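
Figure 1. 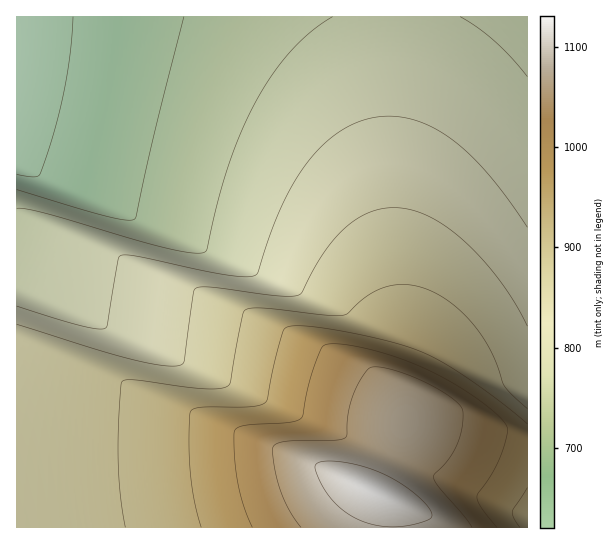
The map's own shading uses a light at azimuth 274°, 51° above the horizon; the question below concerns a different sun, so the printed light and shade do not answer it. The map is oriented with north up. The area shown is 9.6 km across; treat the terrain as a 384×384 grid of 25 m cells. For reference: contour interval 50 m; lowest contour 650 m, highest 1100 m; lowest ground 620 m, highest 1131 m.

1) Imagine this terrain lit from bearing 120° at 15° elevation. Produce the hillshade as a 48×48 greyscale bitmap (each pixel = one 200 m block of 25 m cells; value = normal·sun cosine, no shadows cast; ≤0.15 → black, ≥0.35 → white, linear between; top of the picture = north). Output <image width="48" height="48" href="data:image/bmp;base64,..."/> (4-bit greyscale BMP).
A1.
<image width="48" height="48" href="data:image/bmp;base64,Qk32BAAAAAAAAHYAAAAoAAAAMAAAADAAAAABAAQAAAAAAIAEAAATCwAAEwsAABAAAAAAAAAAAAAAABEREQAiIiIAMzMzAERERABVVVUAZmZmAHd3dwCIiIgAmZmZAKqqqgC7u7sAzMzMAN3d3QDu7u4A////AIiId3d3d2ZmZmVVVmZnd4iZqru7q7zN3oiId3d3d2ZmZVVVVVZmd4iZqqu7zMzN3YiId3d3dmZmVVVVVVVmZ3iJmaq7vM3d3YiHd3d3dmZmVVVVVVVWZnd4iZqrzM3d3YiHd3d3ZmZlVVVURFVVVmZ3iJqrvN3d3Yh3d3d3ZmZlVVRERERFVVZneJqrzN3d3Yh3d3d3ZmZVVVRERERERFVneJqrzM3d3Yh3d3d3ZmZVVUREQzMzRFVneJqrvMzd3Xd3d3d3ZmZVVURDMzMzRFVneJmqu8zNzHd3d3d3ZmZVVEQzMyMzRFVmeImqu8zMy3d3d3d3ZmZVREMzIzMzRFVmd4maq7u7u3d3d3d3ZmVURDMzMzM0REVWd4iZmqqqu3d3d3d2ZlVUQzMzMzMzREVWZ3iImZqrvHd3d3d2ZlVEREMzMzMzREVWZneIiZqrvHd3d3ZmZVVEREREMzMzREVVVmZ3iZqru3d3d2ZmVVVVREREQzMzRERFVWZ4iaq7u3d3ZmZlVVVVVUREQzMzMzRERWd4maqru3d2ZmZmZmZVVURERDMzMzNEVWeImaqru3ZmZmZmZmZlVVREQzMzMzRFVneImZqqu2ZmZmZmZmZlVVREMzMzM0RFZneImZqqqmZmZnd2ZmZlVVRDMzMzNERWZneIiZqqqmZnd3d2ZmZlVURDMzMzRFVWZneIiZmqqmd3d3d2ZmZVVEQzMzNERVVWZneIiZmqqnd3d3d2ZmVVREREREREVVVWZ3eIiZmqqnd3d3d2ZlVURERERERFVVVmZ3eIiZmaqnd3d3ZmZVVERERVVUVVVVVmZ3eIiZmaqnd3dmZmVVVVVVVVVVVVVVZmZ3eIiZmZqnd2ZmZVVVVVVVVVVVVVVVZmd3iIiZmZqmZmZlVVVVZmZVVVVVVVVWZmd3iIiZmZmmZlVVVmZmZmZVVVVVVVVWZmd3iIiZmZmWVVVmZmZmZmZVVVVVVVVmZmd3iIiZmZmVVWZmZmZmZmZlVVVVVVVmZnd3iIiZmZmVVmZmZmZmZmZlVVVVVVZmZnd3iIiZmZmVZmZmZmZmZmZmVVVVVVZmZnd3iIiZmZmWZmZmZmZmZmZmZVVVVWZmZnd3iIiZmZmWZmZmZmZmZmZmZlVVVmZmZ3d3iIiZmZmWZmZmZmZmZmZmZmZmZmZmZ3d3iIiZmZmWZmZmZmZmZmZmZmZmZmZmZ3d3iIiJmZmWZmZmZmZmZmZmZmZmZmZmZ3d4iIiJmZmWZmZmZmZmZmZmZmZmZmZmd3d4iIiJmZmWZmZmZmZmZmZmZmZmZmZmd3d4iIiImZmWZmZmZmZmZmZmZmZmZmZmd3d4iIiImZmWZmZmZmZmZmZmZmZmZmZnd3d4iIiIiZmWZmZmZmZmZmZmZmZmZmZ3d3d4iIiIiZmWZmZmZmZmZmZmZmZmZmZ3d3d4iIiIiJmWZmZmZmZmZmZmZmZmZmd3d3d4iIiIiImWZmZmZmd3d2ZmZmZmZ3d3d3d4iIiIiIiGZmZmZnd3d3d3ZmZnd3d3d3d4iIiIiIiA=="/>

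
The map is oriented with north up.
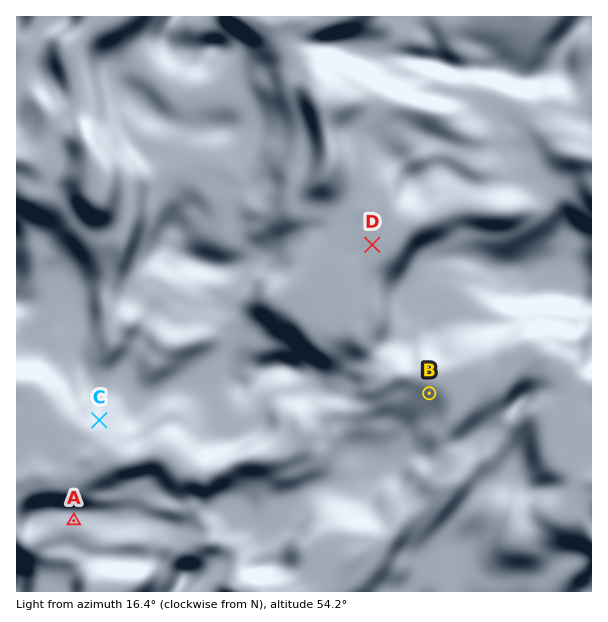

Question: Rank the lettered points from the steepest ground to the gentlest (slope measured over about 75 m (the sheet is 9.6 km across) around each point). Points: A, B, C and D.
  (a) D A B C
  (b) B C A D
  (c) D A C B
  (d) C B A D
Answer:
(d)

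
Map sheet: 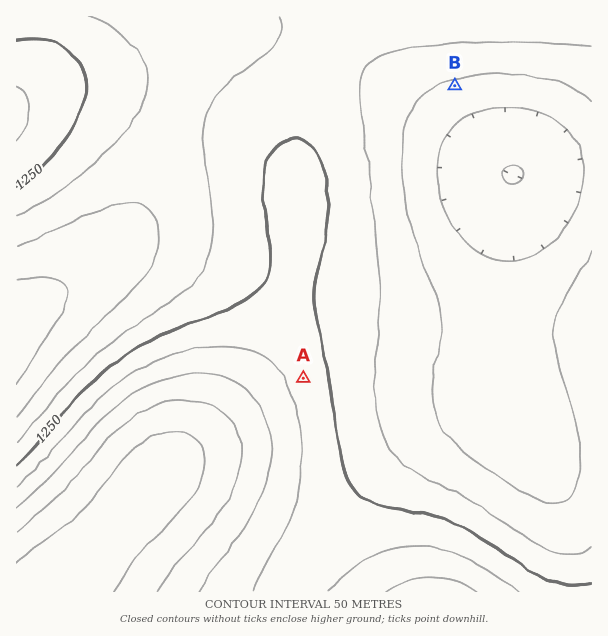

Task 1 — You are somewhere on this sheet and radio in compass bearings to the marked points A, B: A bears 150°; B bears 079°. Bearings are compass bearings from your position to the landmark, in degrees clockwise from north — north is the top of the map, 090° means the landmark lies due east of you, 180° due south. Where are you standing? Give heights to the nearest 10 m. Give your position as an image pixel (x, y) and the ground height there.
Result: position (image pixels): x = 167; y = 142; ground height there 1180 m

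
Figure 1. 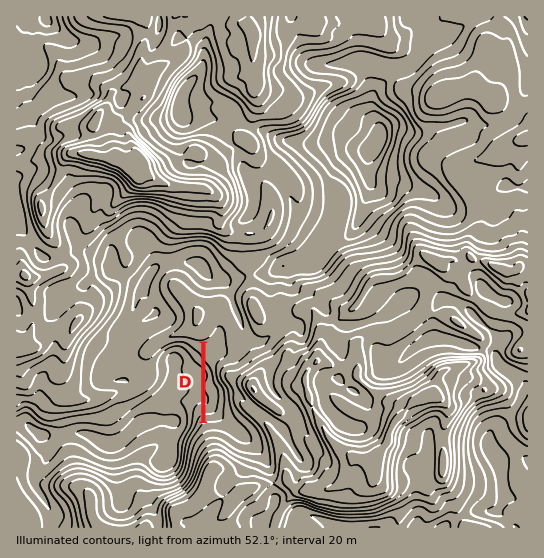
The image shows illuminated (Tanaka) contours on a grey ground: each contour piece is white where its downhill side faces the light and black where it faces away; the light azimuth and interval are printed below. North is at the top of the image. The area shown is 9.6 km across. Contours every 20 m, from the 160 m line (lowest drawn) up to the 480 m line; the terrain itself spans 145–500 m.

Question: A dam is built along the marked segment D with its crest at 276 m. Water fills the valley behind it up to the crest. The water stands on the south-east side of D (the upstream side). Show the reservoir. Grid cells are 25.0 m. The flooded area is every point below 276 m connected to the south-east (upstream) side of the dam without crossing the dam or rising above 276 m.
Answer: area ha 40.8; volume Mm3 6.16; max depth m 39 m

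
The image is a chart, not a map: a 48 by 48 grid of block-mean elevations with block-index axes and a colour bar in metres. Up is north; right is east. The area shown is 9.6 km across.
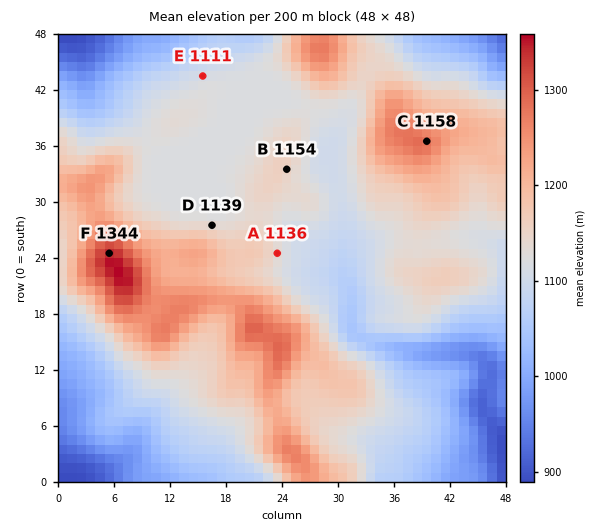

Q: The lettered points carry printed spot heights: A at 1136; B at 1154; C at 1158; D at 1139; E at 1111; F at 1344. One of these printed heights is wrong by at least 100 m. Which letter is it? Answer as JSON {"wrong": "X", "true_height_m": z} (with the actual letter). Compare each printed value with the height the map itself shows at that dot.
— {"wrong": "C", "true_height_m": 1283}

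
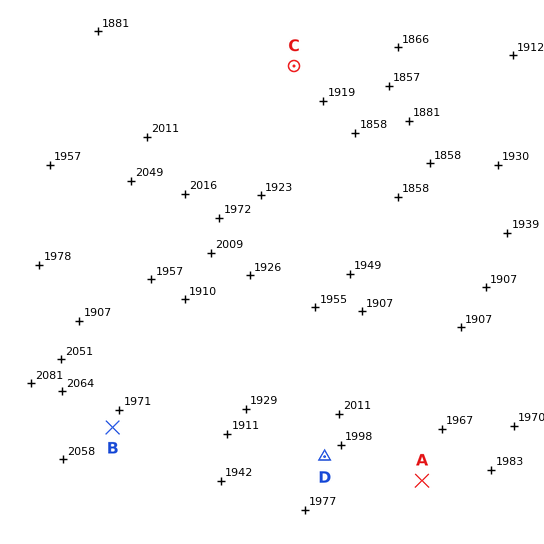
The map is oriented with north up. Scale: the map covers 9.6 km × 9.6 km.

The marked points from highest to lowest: B D A C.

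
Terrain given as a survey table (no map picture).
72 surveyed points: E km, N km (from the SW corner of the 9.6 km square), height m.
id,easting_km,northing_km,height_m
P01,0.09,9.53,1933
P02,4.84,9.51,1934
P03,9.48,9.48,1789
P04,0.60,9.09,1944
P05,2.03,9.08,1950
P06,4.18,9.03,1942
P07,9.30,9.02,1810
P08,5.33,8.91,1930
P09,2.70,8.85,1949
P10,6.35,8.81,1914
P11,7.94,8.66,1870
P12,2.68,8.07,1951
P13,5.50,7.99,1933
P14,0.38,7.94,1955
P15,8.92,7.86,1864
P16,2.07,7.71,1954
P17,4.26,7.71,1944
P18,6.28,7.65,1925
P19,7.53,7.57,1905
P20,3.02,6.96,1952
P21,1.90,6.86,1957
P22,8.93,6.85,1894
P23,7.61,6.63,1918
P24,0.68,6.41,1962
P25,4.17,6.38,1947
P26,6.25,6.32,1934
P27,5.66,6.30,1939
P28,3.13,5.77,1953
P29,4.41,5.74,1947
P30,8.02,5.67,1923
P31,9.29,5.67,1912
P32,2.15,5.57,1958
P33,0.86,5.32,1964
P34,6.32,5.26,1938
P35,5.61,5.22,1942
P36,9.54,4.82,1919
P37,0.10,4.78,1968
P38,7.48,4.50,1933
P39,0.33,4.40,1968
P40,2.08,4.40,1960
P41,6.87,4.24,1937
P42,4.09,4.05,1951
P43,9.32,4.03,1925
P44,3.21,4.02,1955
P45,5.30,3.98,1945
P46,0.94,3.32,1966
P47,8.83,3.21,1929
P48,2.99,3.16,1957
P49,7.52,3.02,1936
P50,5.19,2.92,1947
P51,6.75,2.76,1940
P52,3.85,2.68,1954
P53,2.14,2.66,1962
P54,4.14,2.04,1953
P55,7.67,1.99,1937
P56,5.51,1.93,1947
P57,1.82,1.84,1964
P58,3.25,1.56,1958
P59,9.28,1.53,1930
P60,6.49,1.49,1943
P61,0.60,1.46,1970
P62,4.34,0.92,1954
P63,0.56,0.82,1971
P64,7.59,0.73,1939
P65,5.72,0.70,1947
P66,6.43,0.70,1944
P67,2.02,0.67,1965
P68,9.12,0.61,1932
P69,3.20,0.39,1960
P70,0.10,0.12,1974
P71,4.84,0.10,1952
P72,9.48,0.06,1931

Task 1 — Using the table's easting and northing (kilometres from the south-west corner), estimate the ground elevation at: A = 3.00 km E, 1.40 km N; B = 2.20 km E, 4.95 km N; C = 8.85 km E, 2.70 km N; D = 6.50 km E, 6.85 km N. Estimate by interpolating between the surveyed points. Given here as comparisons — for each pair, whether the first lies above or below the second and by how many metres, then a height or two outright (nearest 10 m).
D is below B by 30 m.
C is below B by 30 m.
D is below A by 30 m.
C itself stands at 1930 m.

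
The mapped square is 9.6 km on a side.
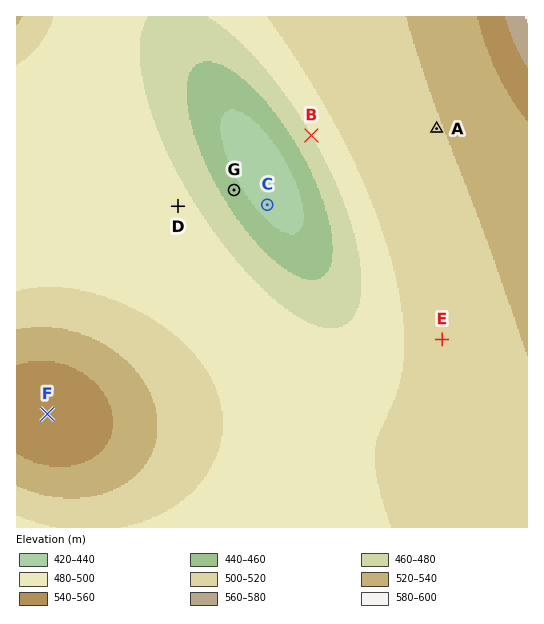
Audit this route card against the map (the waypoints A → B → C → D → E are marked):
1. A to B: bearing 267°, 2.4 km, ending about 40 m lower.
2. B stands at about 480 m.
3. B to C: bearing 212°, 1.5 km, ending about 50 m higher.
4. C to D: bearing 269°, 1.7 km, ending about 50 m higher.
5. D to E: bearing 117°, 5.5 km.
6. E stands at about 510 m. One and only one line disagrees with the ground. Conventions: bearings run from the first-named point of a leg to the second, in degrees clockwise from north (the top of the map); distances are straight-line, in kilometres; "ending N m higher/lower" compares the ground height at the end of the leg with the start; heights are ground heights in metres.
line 3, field sense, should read lower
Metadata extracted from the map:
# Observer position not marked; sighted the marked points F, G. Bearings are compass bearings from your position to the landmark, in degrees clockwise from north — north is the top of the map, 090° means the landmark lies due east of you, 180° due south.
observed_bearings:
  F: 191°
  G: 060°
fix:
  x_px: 73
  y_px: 283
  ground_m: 500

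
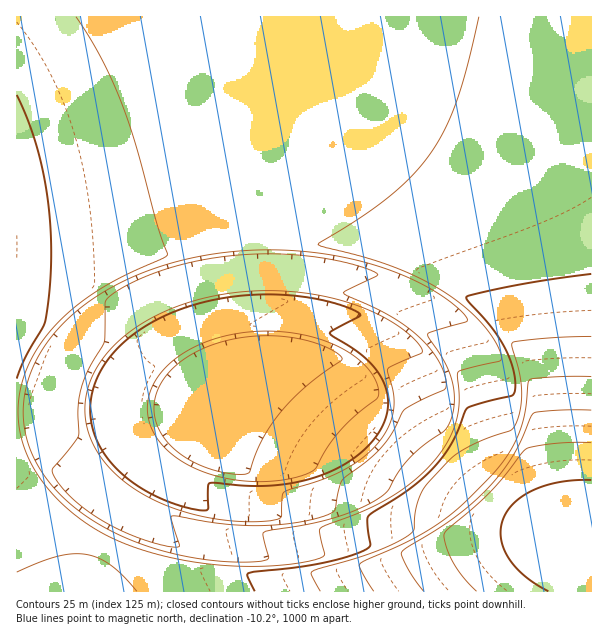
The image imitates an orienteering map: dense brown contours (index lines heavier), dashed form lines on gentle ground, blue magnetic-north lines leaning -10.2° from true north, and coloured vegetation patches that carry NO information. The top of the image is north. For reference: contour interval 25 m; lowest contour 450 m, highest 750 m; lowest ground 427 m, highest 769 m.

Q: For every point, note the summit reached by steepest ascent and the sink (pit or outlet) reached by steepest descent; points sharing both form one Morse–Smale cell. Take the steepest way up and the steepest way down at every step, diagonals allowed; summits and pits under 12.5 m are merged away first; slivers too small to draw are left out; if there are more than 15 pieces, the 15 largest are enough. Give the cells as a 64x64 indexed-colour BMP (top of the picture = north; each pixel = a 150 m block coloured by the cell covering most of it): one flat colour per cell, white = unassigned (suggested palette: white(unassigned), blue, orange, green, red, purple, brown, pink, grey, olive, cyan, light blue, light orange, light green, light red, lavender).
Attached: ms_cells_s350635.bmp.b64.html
<image width="64" height="64" href="data:image/bmp;base64,Qk12CAAAAAAAAHYAAAAoAAAAQAAAAEAAAAABAAQAAAAAAAAIAAATCwAAEwsAABAAAAAAAAAA////ALR3HwAOf/8ALKAsACgn1gC9Z5QAS1aMAMJ34wB/f38AIr28AM++FwDox64AeLv/AIrfmACWmP8A1bDFADMzMzMRERERERERERERERERERERERERERERERERERERMzMzMxEREREREREREREREREREREREREREREREREREREzMzMzERERERERERERERERERERERERERERERERERERETMzMzMxERERERERERERERERERERERERERERERERERERMzMzMzEREREREREREREREREREREREREREREREREREREzMzMzMxERERERERERERERERERERERERERERERERERETMzMzMzERERERERERERERERERERERERERERERERERERMzMzMzMxEREREREREREREREREREREREREREREREREREzMzMzMxERERERERERERERERERERERERERERERERERETMzMzMzERERERERERERERERERERERERERERERERERERMzMzMzMxEREREREREREREREREREREREREREREREREREzMzMzMzERERERERERERERERERERERERERERERERERETMzMzMzMxERERERERERERERERERERERERERERERERERMzMzMzMzMREREREREREREREREREREREREREREREREREzMzMzMzMRERERERERERERERERERERERERERERERERETMzMzMzMhERERERERERERERERERERERERERERERERERMzMzMzMyEREREREREREREREREREREREREREREREREREzMzMiIyIRERERERERERERERERERERERERERERERERETMzIiIiIiERERERERERERERERERERERERERERERERERMzIiIiIiIREREREREREREREREREREREREREREREREREiIiIiIiIiIiERERERERERERERERERERERERERERERESIiIiIiIiIiIRERERERERERERERERERERERERERERERIiIiIiIiIiIhEREREREREREREREREREREREREREREREiIiIiIiIiIiIRERERERERERERERERERERERERERERESIiIiIiIiIiIiERERERERERERERERERERERERERERERIiIiIiIiIiIiIhEREREREREREREREREREREREREREREiIiIiIiIiIiIiIRERERERERERERERERERERERERERESIiIiIiIiIiIiIhERERERERERERERERERERERERERERIiIiIiIiIiIiIiEREREREREREREREREREREREREREREiIiIiIiIiIiIiERERERERERERERERERERERERERERESIiIiIiIiIiIiIRERERERERERERERERERERERERERERIiIiIiIiIiIiIiIREREREREREREREREREREREREREREiIiIiIiIiIiIiIiERERERERERERERERERERERERERESIiIiIiIiIiIiIiIRERERERERERERERERERERERERERIiIiIiIiIiIiIiIhEREREREREREREREREREREREREREiIiIiIiIiIiIiIiERERERERERERERERERERERERERESIiIiIiIiIiIiIiIhERERERERERERERERERERERERERIiIiIiIiIiIiIiIiIREREREREREREREREREREREREREiIiIiIiIiIiIiIiIhERERERERERERERERERERERERESIiIiIiIiIiIiIiIhERERERERERERERERERERERERERIiIiIiIiIiIiIiIiEREREREREREREREREREREREREREiIiIiIiIiIiIiIiIhERERERERERERERERERERERERESIiIiIiIiIiIiIiIiERERERERERERERERERERERERERIiIiIiIiIiIiIiIiIREREREREREREREREREREREREREiIiIiIiIiIiIiIiIhERERERERERERERERERERERERESIiIiIiIiIiIiIiIiERERERERERERERERERERERERERIiIiIiIiIiIiIiIiIREREREREREREREREREREREREREiIiIiIiIiIiIiIiIhERERERERERERERERERERERERESIiIiIiIiIiIiIiIiIRERERERERERERERERERERERERIiIiIiIiIiIiIiIiIhEREREREREREREREREREREREREiIiIiIiIiIiIiIiIiERERERERERERERERERERERERESIiIiIiIiIiIiIiIiIRERERERERERERERERERERERERIiIiIiIiIiIiIiIiIhEREREREREREREREREREREREREiIiIiIiIiIiIiIiIiERERERERERERERERERERERERESIiIiIiIiIiIiIiIiIRERERERERERERERERERERERERIiIiIiIiIiIiIiIiIhEREREREREREREREREREREREREiIiIiIiIiIiIiIiIiERERERERERERERERERERERERESIiIiIiIiIiIiIiIiIRERERERERERERERERERERERERIiIiIiIiIiIiIiIiIREREREREREREREREREREREREREiIiIiIiIiIiIiIiIhERERERERERERERERERERERERESIiIiIiIiIiIiIiIiERERERERERERERERERERERERERIiIiIiIiIiIiIiIiIREREREREREREREREREREREREREiIiIiIiIiIiIiIiIhERERERERERERERERERERERERESIiIiIiIiIiIiIiIhERERERERERERERERERERERERER"/>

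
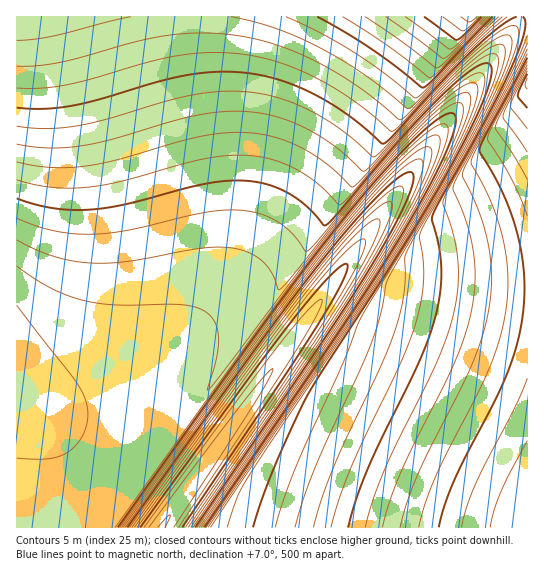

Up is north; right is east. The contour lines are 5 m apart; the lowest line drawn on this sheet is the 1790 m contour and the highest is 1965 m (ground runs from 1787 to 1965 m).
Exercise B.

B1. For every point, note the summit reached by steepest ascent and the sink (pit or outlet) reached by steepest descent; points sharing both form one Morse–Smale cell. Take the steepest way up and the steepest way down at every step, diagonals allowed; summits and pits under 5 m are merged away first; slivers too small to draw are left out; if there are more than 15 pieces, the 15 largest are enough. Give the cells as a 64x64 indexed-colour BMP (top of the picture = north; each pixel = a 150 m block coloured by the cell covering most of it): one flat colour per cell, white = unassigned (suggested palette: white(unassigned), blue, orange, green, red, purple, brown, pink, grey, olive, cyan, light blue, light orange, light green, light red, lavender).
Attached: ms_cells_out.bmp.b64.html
<image width="64" height="64" href="data:image/bmp;base64,Qk12CAAAAAAAAHYAAAAoAAAAQAAAAEAAAAABAAQAAAAAAAAIAAATCwAAEwsAABAAAAAAAAAA////ALR3HwAOf/8ALKAsACgn1gC9Z5QAS1aMAMJ34wB/f38AIr28AM++FwDox64AeLv/AIrfmACWmP8A1bDFABERERERETMzMyIiIiIiIiIiIiIiIiIiIiIiIiIiIiIiEREREREREzMzMiIiIiIiIiIiIiIiIiIiIiIiIiIiIiIRERERERETMzMzIiIiIiIiIiIiIiIiIiIiIiIiIiIiIhEREREREREzMzMyIiIiIiIiIiIiIiIiIiIiIiIiIiIiERERERERERMzMzIiIiIiIiIiIiIiIiIiIiIiIiIiIiIREREREREREzMzMyIiIiIiIiIiIiIiIiIiIiIiIiIiIhERERERERERMzMzMiIiIiIiIiIiIiIiIiIiIiIiIiIiERERERERERETMzMyIiIiIiIiIiIiIiIiIiIiIiIiIiIREREREREREREzMzMiIiIiIiIiIiIiIiIiIiIiIiIiIhERERERERERETMzMzIiIiIiIiIiIiIiIiIiIiIiIiIiEREREREREREREzMzMiIiIiIiIiIiIiIiIiIiIiIiIiIRERERERERERERMzMzIiIiIiIiIiIiIiIiIiIiIiIiIhEREREREREREREzMzMyIiIiIiIiIiIiIiIiIiIiIiIiERERERERERERERMzMzMiIiIiIiIiIiIiIiIiIiIiIiIRERERERERERERETMzMyIiIiIiIiIiIiIiIiIiIiIiIhEREREREREREREREzMzMiIiIiIiIiIiIiIiIiIiIiIiERERERERERERERETMzMzIiIiIiIiIiIiIiIiIiIiIiIREREREREREREREREzMzMiIiIiIiIiIiIiIiIiIiIiIhERERERERERERERERMzMzIiIiIiIiIiIiIiIiIiIiIiEREREREREREREREREzMzMyIiIiIiIiIiIiIiIiIiIiIRERERERERERERERERMzMzIiIiIiIiIiIiIiIiIiIiIhERERERERERERERERETMzMyIiIiIiIiIiIiIiIiIiIiEREREREREREREREREREzMzMiIiIiIiIiIiIiIiIiIiIRERERERERERERERERETMzMzIiIiIiIiIiIiIiIiIiIhEREREREREREREREREREzMzMiIiIiIiIiIiIiIiIiIiERERERERERERERERERERMzMzIiIiIiIiIiIiIiIiIiIREREREREREREREREREREzMzMyIiIiIiIiIiIiIiIiIhERERERERERERERERERERMzMzIiIiIiIiIiIiIiIiIiERERERERERERERERERERETMzMyIiIiIiIiIiIiIiIiIRERERERERERERERERERERMzMzMiIiIiIiIiIiIiIiIhERERERERERERERERERERETMzMzIiIiIiIiJEREREREEREREREREREREREREREREREzMzMiIiJEREREREREREQRERERERERERERERERERERERMzMzIiRERERERERERERBEREREREREREREREREREREREzMzM0REREREREREREREERERERERERERERERERERERERMzMzREREREREREREREQRERERERERERERERERERERERETMzM0RERERERERERERBERERERERERERERERERERERERMzMzNEREREREREREREERERERERERERERERERERERERETMzMzREREREREREREQREREREREREREREREREREREREREzMzNERERERERERERBERERERERERERERERERERERERETMzMzREREREREREREEREREREREREREREREREREREREREzMzM0REREREREREQRERERERERERERERERERERERERERMzMzRERERERERERBERERERERERERERERERERERERERETMzM0REREREREREERERERERERERERERERERERERERERMzMzNEREREREREQRERERERERERERERERERERERERERETMzMzRERERERERBEREREREREREREREREREREREREREREzMzNEREREREREERERERERERERERERERERERERERERETMzMzREREREREQREREREREREREREREREREREREREREREzMzM0RERERERBERERERERERERERERERERERERERERERMzMzREREREREERERERERERERERERERERERERERERERETMzM0REREREQRERERERERERERERERERERERERERERERMzMzNERERERBERERERERERERERERERERERERERERERETMzMzREREREEREREREREREREREREREREREREREREREREzMzNEREREQRERERERERERERERERERERERERERERERETMzMzRERERBEREREREREREREREREREREREREREREREREzMzM0REREERERERERERERERERERERERERERERERERERMzMzREREQREREREREREREREREREREREREREREREREREzMzM0RERBERERERERERERERERERERERERERERERERERMzMzNEREERERERERERERERERERERERERERERERERERETMzMzREQREREREREREREREREREREREREREREREREREREzMzNERBERERERERERERERERERERERERERERERERERETMzMzREEREREREREREREREREREREREREREREREREREREzMzM0QRERERERERERERERERERERERERERERERERERERMzMzRBEREREREREREREREREREREREREREREREREREREzMzM0"/>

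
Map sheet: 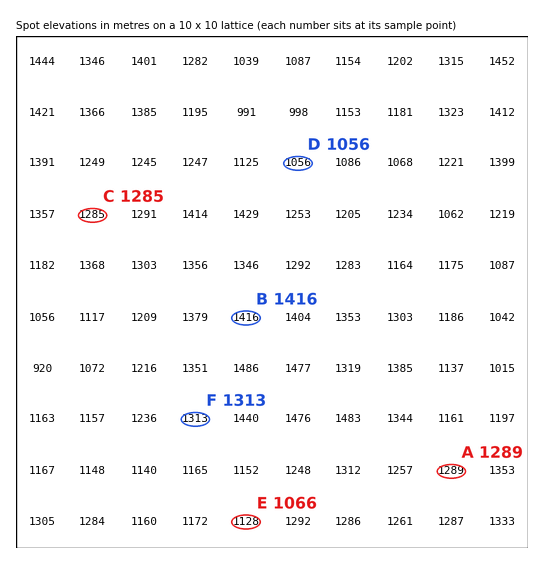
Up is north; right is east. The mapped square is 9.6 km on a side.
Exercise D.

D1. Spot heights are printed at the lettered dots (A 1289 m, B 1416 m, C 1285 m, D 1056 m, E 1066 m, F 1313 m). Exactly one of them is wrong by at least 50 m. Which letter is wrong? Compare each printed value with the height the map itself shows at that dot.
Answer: E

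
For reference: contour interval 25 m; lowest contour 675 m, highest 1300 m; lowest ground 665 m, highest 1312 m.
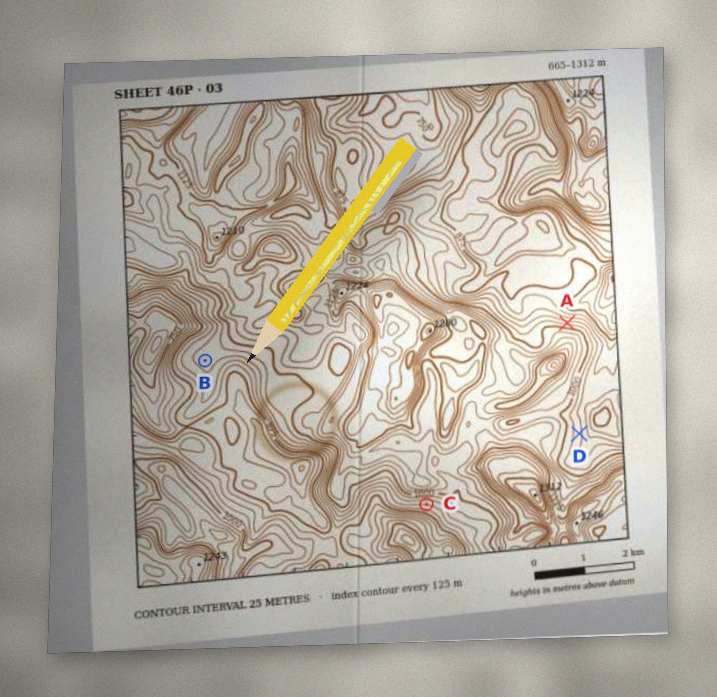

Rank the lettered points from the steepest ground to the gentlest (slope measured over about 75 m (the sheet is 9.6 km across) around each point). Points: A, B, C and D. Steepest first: A C D B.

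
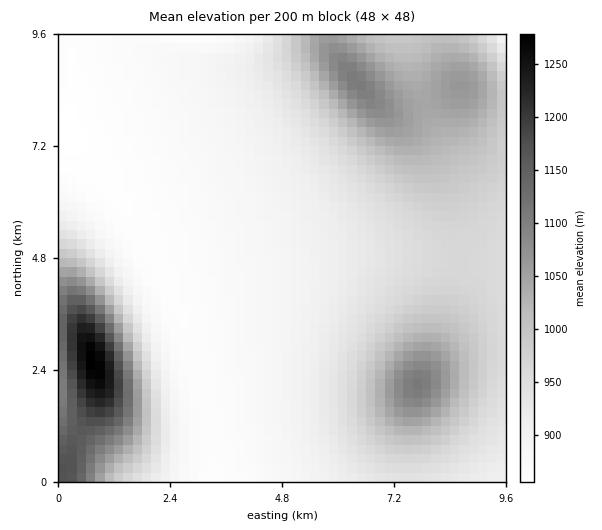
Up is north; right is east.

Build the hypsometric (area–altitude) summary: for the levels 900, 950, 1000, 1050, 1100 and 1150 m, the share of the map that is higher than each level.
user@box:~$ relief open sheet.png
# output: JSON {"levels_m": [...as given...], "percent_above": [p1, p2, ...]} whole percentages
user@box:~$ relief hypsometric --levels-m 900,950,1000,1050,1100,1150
{"levels_m": [900, 950, 1000, 1050, 1100, 1150], "percent_above": [60, 41, 23, 12, 6, 4]}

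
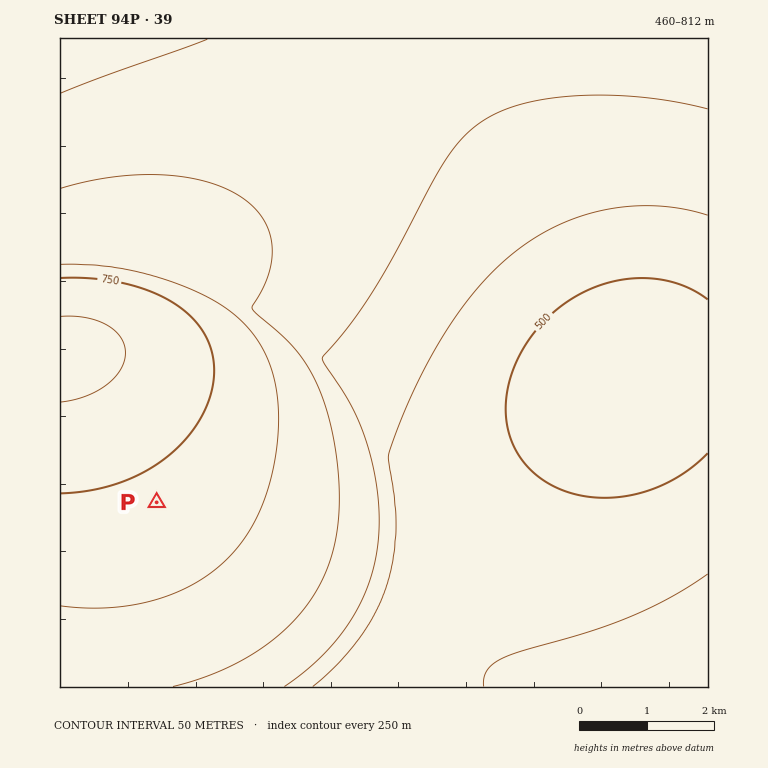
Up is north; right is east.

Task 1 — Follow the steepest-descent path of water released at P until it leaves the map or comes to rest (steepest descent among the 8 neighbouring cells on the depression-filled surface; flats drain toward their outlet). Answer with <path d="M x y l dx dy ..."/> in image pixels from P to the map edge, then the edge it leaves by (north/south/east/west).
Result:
<path d="M157 502l172 173 0 6-5 6"/>
exit: south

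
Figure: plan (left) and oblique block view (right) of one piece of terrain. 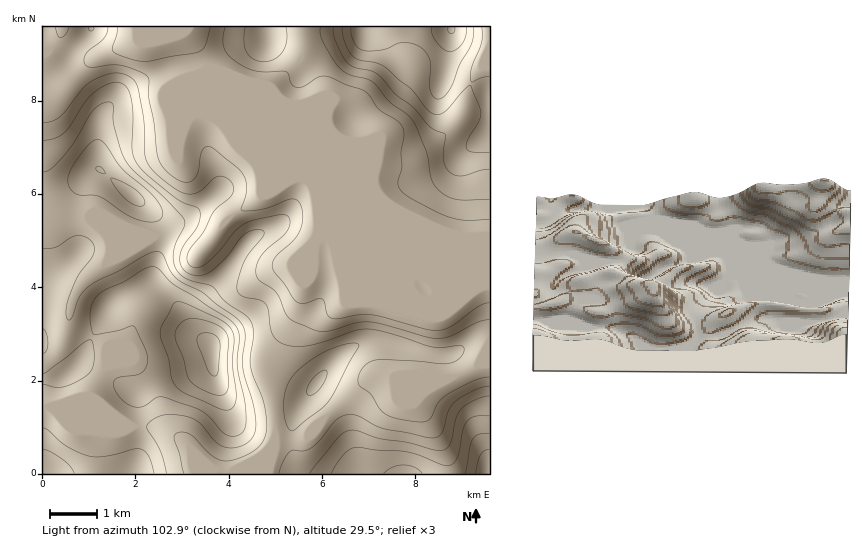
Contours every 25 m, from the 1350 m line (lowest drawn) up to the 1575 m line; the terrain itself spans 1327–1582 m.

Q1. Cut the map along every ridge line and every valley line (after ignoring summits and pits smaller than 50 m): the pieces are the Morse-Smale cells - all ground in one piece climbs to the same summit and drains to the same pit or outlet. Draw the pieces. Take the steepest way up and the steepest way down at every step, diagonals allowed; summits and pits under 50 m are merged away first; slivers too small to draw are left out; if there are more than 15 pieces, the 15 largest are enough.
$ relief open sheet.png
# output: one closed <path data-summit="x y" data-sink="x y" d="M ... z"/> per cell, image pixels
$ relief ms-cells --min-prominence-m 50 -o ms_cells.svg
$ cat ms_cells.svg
<path data-summit="212 346" data-sink="190 27" d="M187 26l-145 1 0 379 11 2 44 18 48 0 19 4 20 10 31 30-2 4 55 0 6-23 1-13-1-30-6-43 4-12 26-41 5-29 10-22 0-19 4-10-1-33-14-41-87-86-7-6-8-17-13-15z"/><path data-summit="451 29" data-sink="190 27" d="M489 26l-301 0-1 8 13 15 8 17 7 6 112 112 117 48 13 4 18 1 15-2z"/><path data-summit="489 473" data-sink="190 27" d="M303 160l12 33 2 39-4 10 0 19-10 22-5 29-28 47-2 16 6 33 1 30-7 35 221 1 1-130-9 17-11 9-18 8-15-1 2-46-1-13-8-16-11-4-6-7-16-37z"/><path data-summit="212 346" data-sink="190 27" d="M328 184l-1 0 70 70 16 37 6 7 11 4 8 16 1 13-3 46 16 1 25-12 13-23 0-106-24 0-19-3z"/><path data-summit="43 473" data-sink="190 27" d="M50 406l-8 1 1 67 169 0 3-4-31-30-20-10-19-4-48 0z"/>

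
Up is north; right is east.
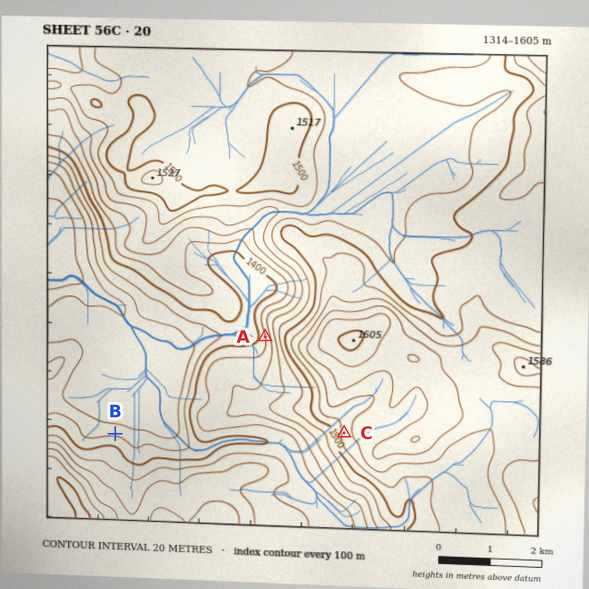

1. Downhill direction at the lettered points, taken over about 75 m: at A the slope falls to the W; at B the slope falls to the N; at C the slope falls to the W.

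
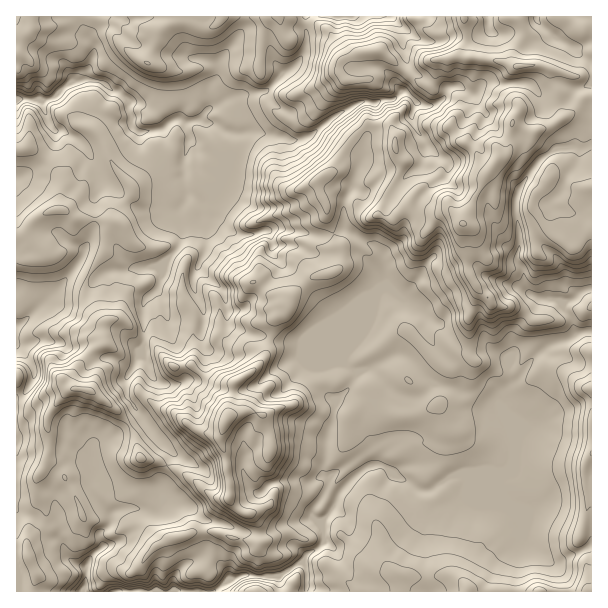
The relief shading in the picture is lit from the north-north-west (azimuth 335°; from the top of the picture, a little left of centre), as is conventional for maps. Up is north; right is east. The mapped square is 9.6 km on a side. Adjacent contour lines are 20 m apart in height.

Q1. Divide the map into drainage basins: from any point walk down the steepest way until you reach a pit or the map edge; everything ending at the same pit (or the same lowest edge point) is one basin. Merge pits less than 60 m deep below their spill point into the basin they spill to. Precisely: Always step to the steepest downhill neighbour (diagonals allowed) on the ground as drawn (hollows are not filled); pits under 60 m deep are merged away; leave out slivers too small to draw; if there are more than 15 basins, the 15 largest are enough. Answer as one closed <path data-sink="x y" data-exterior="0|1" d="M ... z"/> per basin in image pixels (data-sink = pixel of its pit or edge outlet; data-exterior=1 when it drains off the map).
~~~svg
<path data-sink="17 99" data-exterior="1" d="M591 16l-575 1 0 243 16-1 12-5-12-15-2-12 8-10 12-6 12-1 15 10 33 0 6 2-7 9-3 6-2 15-14 21-5 12 0 11 3 6 9 13 9 8-3 6 1 15-16 12-14 15-6 12 4 5 21 4 23 17 16 19 8 28-1 32 13 18-1 22 11 14 32-10 24 0 13 6 23 3 4 3 24-10 8 0 13 6 8 0 13 12 2 12 13 8 3 4-18 4-13 6-17-3-5 7 1 2 302-1z"/><path data-sink="83 591" data-exterior="1" d="M77 388l-8 2-21 27 1 36-3 11-9 13 0 15 9 17 0 12-2 4-18 17 2 15 9 18-4 17 255 0 6-9 17 3 13-6 18-4-3-4-13-8-2-12-9-10-25-8-8 0-24 10-4-3-23-3-13-6-24 0-32 10-11-14 1-22-13-18 1-32-8-28-16-19-23-17z"/><path data-sink="17 326" data-exterior="1" d="M62 210l-12 1-12 6-8 10 2 12 12 15-6 4-18 1-4 2 0 122 8 16 6 4 8-1 13-11 11-5 10 4-4-9 6-10 21-22 9-5-1-15 3-6-9-8-9-13-3-6 0-11 5-12 14-21 2-15 10-15-6-2-33 0z"/>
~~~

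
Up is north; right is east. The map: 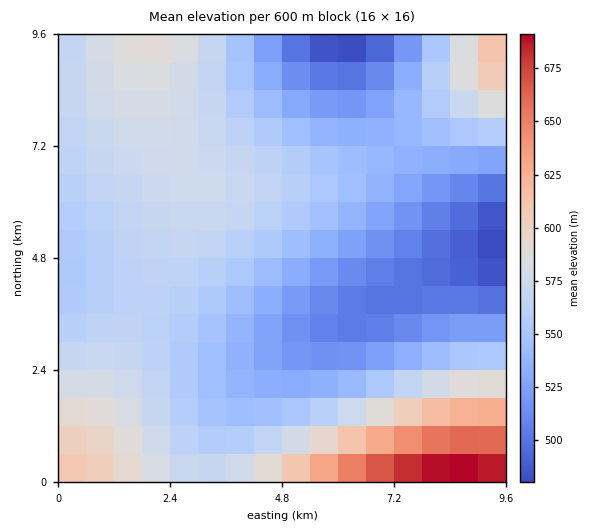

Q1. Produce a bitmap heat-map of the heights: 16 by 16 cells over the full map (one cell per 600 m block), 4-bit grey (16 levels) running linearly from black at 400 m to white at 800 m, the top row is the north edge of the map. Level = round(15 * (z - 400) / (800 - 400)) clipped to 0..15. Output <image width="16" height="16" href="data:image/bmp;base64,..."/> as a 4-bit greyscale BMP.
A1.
<image width="16" height="16" href="data:image/bmp;base64,Qk32AAAAAAAAAHYAAAAoAAAAEAAAABAAAAABAAQAAAAAAIAAAAATCwAAEwsAABAAAAAAAAAAAAAAABEREQAiIiIAMzMzAERERABVVVUAZmZmAHd3dwCIiIgAmZmZAKqqqgC7u7sAzMzMAN3d3QDu7u4A////AIh3ZneJmru7h3dmZneJmqp3dmZVZneIiHd2ZVVVVmd3ZmZlVURFVWZmZmZVREREVWZmZlVUREREZmZmZVVERDNmZmZmVVREM2ZmZmZlVURDZmZ3ZmZVVERmZ3ZmZlVVVWZ3dmZVVVVmZ3d2ZVVFVmdnd3ZlRERWeGd3dmVDNEZ4"/>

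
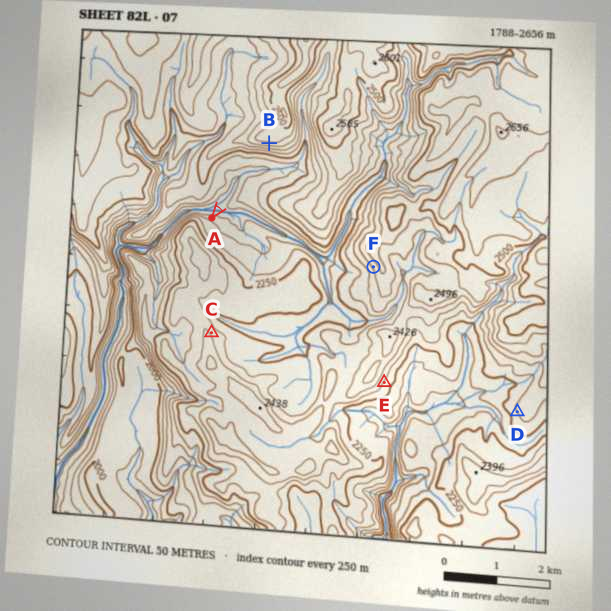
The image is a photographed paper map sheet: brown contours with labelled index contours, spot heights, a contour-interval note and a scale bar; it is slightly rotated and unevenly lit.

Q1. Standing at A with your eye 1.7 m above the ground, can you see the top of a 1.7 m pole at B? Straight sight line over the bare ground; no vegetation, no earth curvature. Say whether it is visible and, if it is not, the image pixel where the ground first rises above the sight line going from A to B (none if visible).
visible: true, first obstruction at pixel None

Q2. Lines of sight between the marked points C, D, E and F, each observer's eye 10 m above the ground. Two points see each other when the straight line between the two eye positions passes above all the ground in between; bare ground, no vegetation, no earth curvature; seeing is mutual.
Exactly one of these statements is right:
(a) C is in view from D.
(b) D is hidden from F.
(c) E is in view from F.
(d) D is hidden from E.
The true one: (b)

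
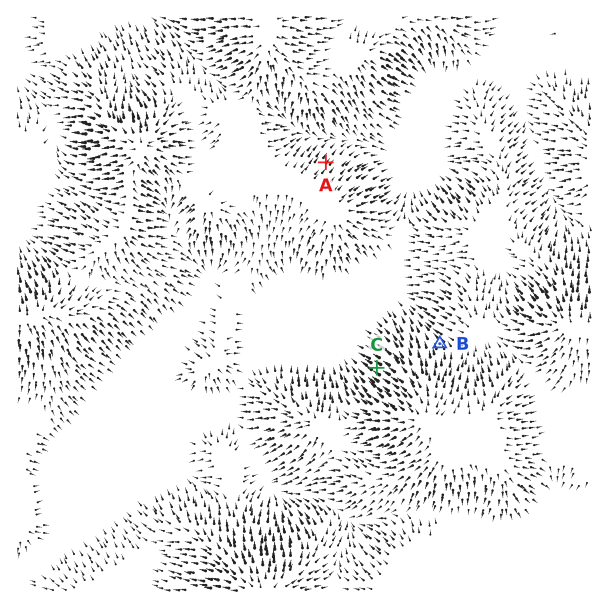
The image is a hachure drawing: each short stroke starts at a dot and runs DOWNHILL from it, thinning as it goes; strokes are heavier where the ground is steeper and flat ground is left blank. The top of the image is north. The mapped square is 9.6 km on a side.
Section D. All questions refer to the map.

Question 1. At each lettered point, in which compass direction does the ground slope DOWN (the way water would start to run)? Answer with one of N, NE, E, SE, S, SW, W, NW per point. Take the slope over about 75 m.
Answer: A NE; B NW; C NW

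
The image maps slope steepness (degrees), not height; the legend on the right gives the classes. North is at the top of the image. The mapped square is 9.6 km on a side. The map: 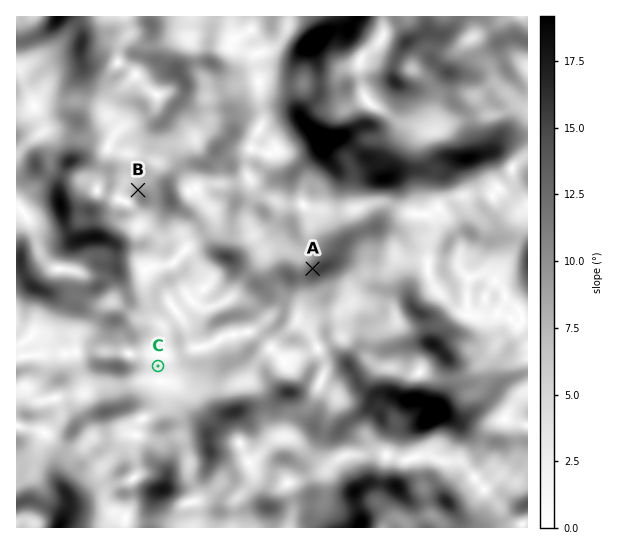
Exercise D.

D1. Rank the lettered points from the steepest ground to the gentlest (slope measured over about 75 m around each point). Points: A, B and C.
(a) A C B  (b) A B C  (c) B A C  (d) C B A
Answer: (b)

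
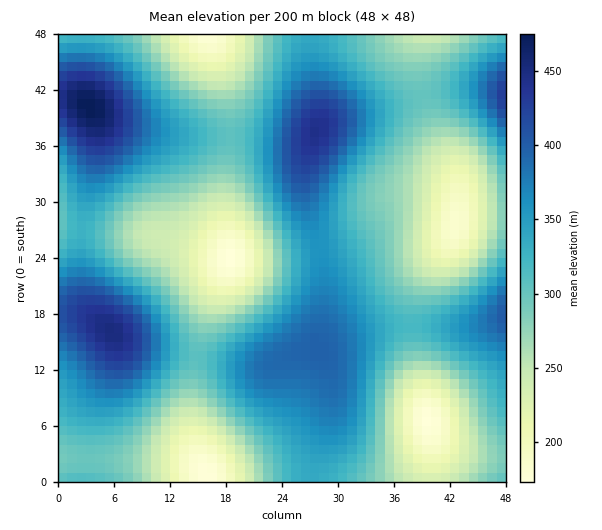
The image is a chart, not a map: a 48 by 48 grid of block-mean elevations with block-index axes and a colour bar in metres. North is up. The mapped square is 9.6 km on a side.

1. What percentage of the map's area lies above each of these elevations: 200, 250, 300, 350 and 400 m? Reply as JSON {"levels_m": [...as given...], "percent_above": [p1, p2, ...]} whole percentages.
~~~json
{"levels_m": [200, 250, 300, 350, 400], "percent_above": [95, 82, 59, 30, 9]}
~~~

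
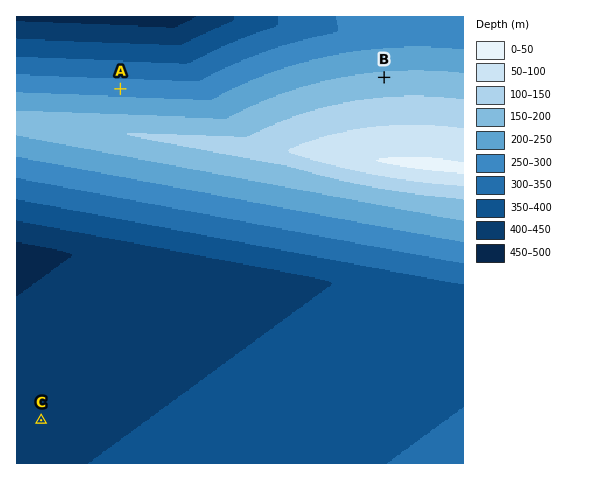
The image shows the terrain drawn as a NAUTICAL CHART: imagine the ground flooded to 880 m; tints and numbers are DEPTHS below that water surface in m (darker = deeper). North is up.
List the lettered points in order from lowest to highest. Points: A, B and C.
C A B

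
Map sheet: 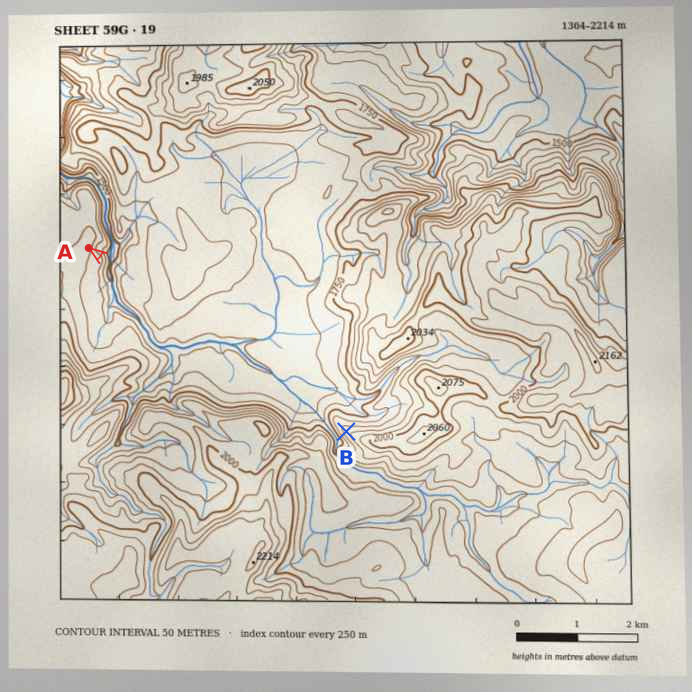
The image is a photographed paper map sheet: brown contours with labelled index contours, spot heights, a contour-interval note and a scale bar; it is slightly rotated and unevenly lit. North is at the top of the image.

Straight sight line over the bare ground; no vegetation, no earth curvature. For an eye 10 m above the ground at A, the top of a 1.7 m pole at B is in view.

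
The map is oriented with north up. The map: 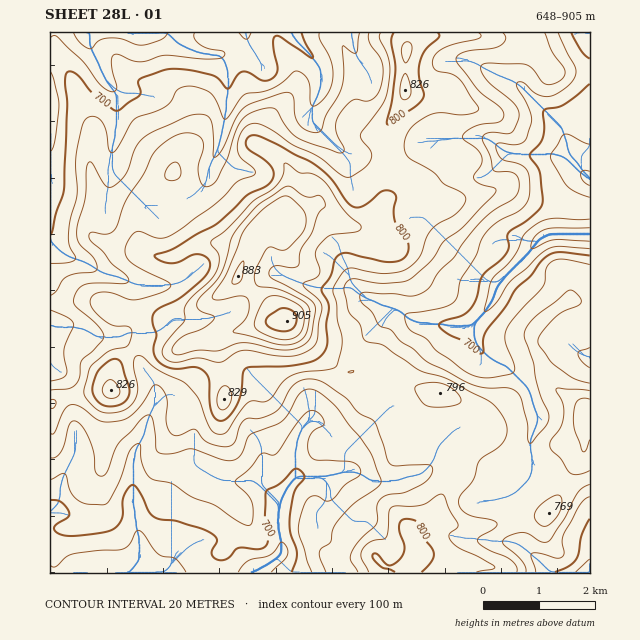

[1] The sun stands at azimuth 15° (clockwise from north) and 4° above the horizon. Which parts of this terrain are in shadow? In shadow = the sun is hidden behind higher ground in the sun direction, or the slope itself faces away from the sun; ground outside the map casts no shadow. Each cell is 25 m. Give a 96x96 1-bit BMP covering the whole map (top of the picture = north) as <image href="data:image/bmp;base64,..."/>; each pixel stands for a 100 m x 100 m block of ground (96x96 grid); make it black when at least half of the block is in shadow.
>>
<image width="96" height="96" href="data:image/bmp;base64,Qk2+BAAAAAAAAD4AAAAoAAAAYAAAAGAAAAABAAEAAAAAAIAEAAATCwAAEwsAAAIAAAAAAAAA////AAAAAAAAAAAAPAADgAAAAHwAAAAAPAADwAAAAfwAAAAAHgABAAAAA8AAAAAAHjgAAAAAB4AAAAAAHDgAAAAAB4AAAAAAADgAAAAADwAAAAAAADAAAAAAfwAAAAAAAAAAAAAAfgAAAAAAAAAAAAAAAAAAAAAAAAAAAAAAAAAIAAAAAAAAAAAAAAAcAAAAAAAAAAAAAAAcAAAAAAAAAAAAAAEYAAAAAAAAAAAAAAMAAAAAAAAAAAAAAAEAAAAAAAAAAAAAAAEAAAAQAAAAAAAAAAEAAAA8GAAAAAAAAAAAAAA+GAAAAAAAAAAAAAA/PAAAAAAAAAADgAA/PgAAAAAAAAAHwAB/PgAAAAAAAAAH4AB/PwAAAAAAAAAH8AA+PwAAAAAAAAAH+GAef4AAAAAAAAAP/GAef8AAAAAAAAAP/HAff8AAAAAAAAAP/ngff//gAAAAAAAf/nwPP//wAAAAAAAP/n4EP//wAA4AAAAP/H/gP//wAA4AAAADwH/gP//wAAAAAAAAAH/wP//wAAAAAAAAAH/wf//gAAAAAAAAAH/4f//AAAAAAAAAAH/8//+AAAAAAAAAAH////8AAAAAAAAAAH////4AAAAAAAAAAH////wAAAAAAAAAAAD///4AAAAAAAAAAAAf//wAAAAAAAAB4AAA//wAAAAAAAAD8AAAP/gAAAAAAAAH8AAADwAAAAAAAAAf8AAAAAAAAA+AAAD/4AAYAAAAAH/AAAD/wAA/gAAAfP8AAAAAAAAPwAAB/wAAAAAAAAAHwAAD/wAAAAAAAAAB4AAH/wAAAAAAAAAAQAAH/gAAAAAAAAAAAAMP/wAAAAAAB/AAABwP/wADAAAAH/gAAHAH/4ADgAADH/AAAMAH/4ADgAAHgQA4AMAH4AAAAAAPgAA8AAAAAAAAAAAPgAAYAAAAAAAAAAAOAAAAAAAAAAAAAAAAAAAAAAAQAAAAB/4AAAAAAAAYAAAAH/8AAAAAAAAAAAAAP/8AAAAAAAAAAAAAD/8AAAAAAAAAAAAAAf8AAAAAAAAAAAABgAAAAAAAAAAAAAAAgAAAAAAAAAAAAAAAAAAAAAAAAAAAAAAAAAAAAAAAAAAAAAAAAAAAAAAAAAAAAAAAAAAAAAAAAgAAAAAAAAAAAAAAHwAAAAAAAAAAAAAAPwAAAAAAAAAAAAAAPwAAAAAAAAAAAAAAPAAAAAAA4AAAAAAAEAAAAAAD8AAAAAAAAAAAAAAH4AAAAAAAAAAAAAAPwAAAAAAAAAAAAAAfgAAAAAAAAAAAAAA/AAAAAAAAAAAAAAA+AAAAAAAAAAAAAwAAAcAAAAAAAAAAA4AAA8AAAAAAAAAAAQAAA+AAAAAAAAAAAAAAA+BAAAAAAAAAAAAAB/AAAAAAAAAAAAAAA/CAAAAAAAAAAAAACACAAAAAAAAAEAAAGAAAAAAAAAAAOAAAAAAAAAAAAAAAeAA+AAAAAAAAAACAfAH+AAAAAAAAAAGAeA//AAAAAAAAAAEAcA/+AAAAAAAAAAAAAAHwAAAAAAAAAAAAAAAAAAA="/>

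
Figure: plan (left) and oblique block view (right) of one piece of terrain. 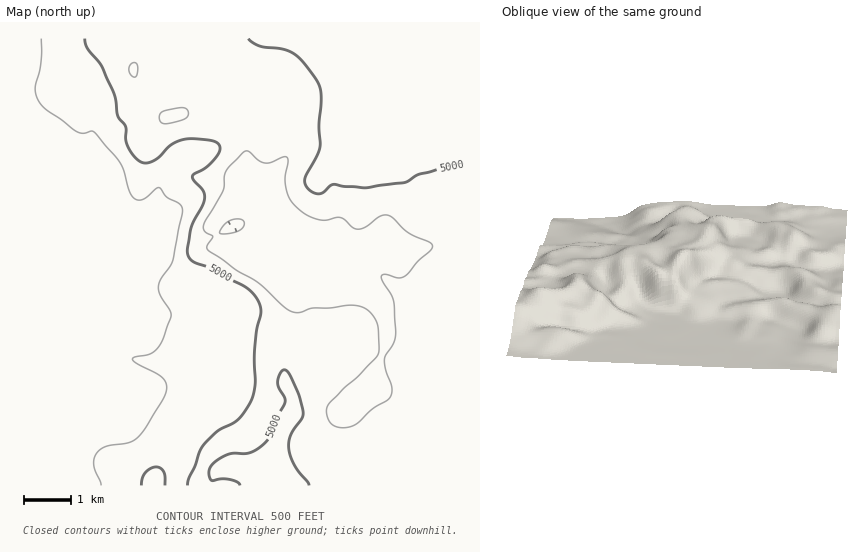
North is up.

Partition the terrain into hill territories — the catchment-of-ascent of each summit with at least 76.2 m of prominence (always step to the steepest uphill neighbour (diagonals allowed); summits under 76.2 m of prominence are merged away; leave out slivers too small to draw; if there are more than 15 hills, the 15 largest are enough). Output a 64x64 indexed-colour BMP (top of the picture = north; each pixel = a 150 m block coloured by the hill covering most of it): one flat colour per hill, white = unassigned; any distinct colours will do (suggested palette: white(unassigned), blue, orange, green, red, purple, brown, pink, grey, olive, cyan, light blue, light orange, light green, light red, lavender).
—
<image width="64" height="64" href="data:image/bmp;base64,Qk12CAAAAAAAAHYAAAAoAAAAQAAAAEAAAAABAAQAAAAAAAAIAAATCwAAEwsAABAAAAAAAAAA////ALR3HwAOf/8ALKAsACgn1gC9Z5QAS1aMAMJ34wB/f38AIr28AM++FwDox64AeLv/AIrfmACWmP8A1bDFABERERERERERERERERERERERERERERERERERERERERERERERERERERERERERERERERERERERERERERERERERERERERERERERERERERERERERERERERERERERERERERERERERERERERERERERERERERERERERERERERERERERERERERERERERERERERERERERERERERERERERERERERERERERERERERERERERERERERERERERERERERERERERERERERERERERERERERERERERERERERERERERERERERERERERERERERERERERERERERERERERERERERERERERERERERERERERERERERERERERERERERERERERERERERERERERERERERERERERERERERERERERERERERERERERERERERERERERERERERERERERERERERERERERERERERERERERERERERERERERERERERERERERERERERERERERERERERERERERERERERERERERERERERERERERERERERERERERERERERERERERERERERERERERERERERERERERERERERERERERERERERERERERERERERERERERERERERERERERERERERERERERERERERERERERERERERERERERERERERERERERERERERERERERERERERERERERERERERERERERERERERERERERERERERERERERERERERERERERERERERERERERERERERERERERERERERERERERERERERERERERERERERERERERERERERERERERERERERERERERERERERERERERERERERERERERERERERERERERERERERERERERERERERERESIiIhERERERERERERERERERERERERERERERERERERERIiIiIhEREREREREREREREREREREREREREREREREREREiIiIiIRERERERERERERERERERERERERERERERERERESIiIiIhERERERERERERERERERERERERERERERERERERIiIiIiIhEREREREREREREREREREREREREREREREREREiIiIiIiIRERERERERERERERERERERERERERERERERESIiIiIiIiERERERERERERERERERERERERERERERERERIiIiIiIiIREREREREREREREREREREREREREREREREREiIiIiIiIiERERERERERERERERERERERERERERERERESIiIiIiIiIhERERERERERERERERERERERERERERERERIiIiIiIiIiIREREREREREREREREREREREREREREREREiIiIiIiIiIhERERERERERERERERERERERERERERERESIiIiIiIiIiIRERERERERERERERERERERERERERERERIiIiIiIiIiIhEREREREREREREREREREREREREREREREiIiIiIiIiIiERERERERERERERERERERERERERERERESIiIiIiIiIiIhERERERERERERERERERERERERERERERIiIiIiIiIiIiIREREREREREREREREREREREREREREREiIiIiIiIiIiIhERERERERERERERERERERERERERERESIiIiIiIiIiIiIRERERERERERERERERERERERERERERIiIiIiIiIiIiIhEREREREREREREREREREREREREREREiIiIiIiIiIiIiERERERERERERERERERERERERERERESIiIiIiIiIiIiIREREREREREREREREREREREREREREREiIiIiIiIiIiIiERERERERERERERERERERERERERERESIiIiIiIiIiIiIRERERERERERERERERERERERERERERIiIiIiIiIiIiIiERERERERERERERERERERERERERERESIiIiIiIiIiIiIhERERERERERERERERERERERERERERERERESIiIiIiIiIiEREREREREREREREREREREREREREREREREiIiIiIiIiIiERERERERERERERERERERERERERERERESIiIiIiIiIiIhERERERERERERERERERERERERERERERIiIiIiIiIiIiEREREREREREREREREREREREREREREREiIiIiIiIiIiIRERERERERERERERERERERERERERERESIiIiIiIiIiIiERERERERERERERERERERERERERERERIiIiIiIiIiIiIREREREREREREREREREREREREREREREiIiIiIiIiIiIhERERERERERERERERERERERERERERESIiIiIiIiIiIhERERERERERERERERERERERERERERERIiIiIiIiIiIhEREREREREREREREREREREREREREREREiIiIiIiIiIhEREREREREREREREREREREREREREREREiIiIiIiIiIRERERERERERERERERERERERERERERERIiIiIiIiIiERERERERERERERERERERERERERESIiIiIiIiIiIiIiERERERERERERERERERERERERERERIiIiIiIiIiIiIiIREREREREREREREREREREREREREREiIiIiIiIiIiIiIhERERERERERERERERERERERERERESIiIiIiIiIiIiIiERERERERERERERERERERERERERER"/>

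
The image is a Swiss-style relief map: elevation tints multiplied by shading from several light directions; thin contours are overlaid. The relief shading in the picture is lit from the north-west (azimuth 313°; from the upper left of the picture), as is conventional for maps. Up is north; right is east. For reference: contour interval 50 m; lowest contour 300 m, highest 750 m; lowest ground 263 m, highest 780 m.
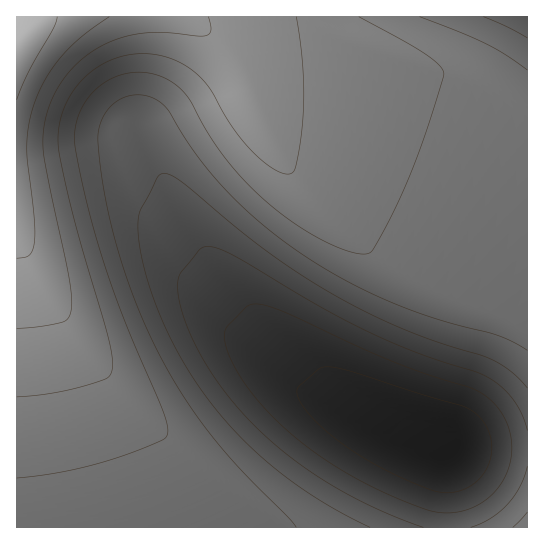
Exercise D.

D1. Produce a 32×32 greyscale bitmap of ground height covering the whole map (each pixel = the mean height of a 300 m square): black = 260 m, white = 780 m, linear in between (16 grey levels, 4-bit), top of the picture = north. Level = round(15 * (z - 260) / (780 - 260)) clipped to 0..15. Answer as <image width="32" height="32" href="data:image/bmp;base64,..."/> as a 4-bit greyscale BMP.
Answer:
<image width="32" height="32" href="data:image/bmp;base64,Qk12AgAAAAAAAHYAAAAoAAAAIAAAACAAAAABAAQAAAAAAAACAAATCwAAEwsAABAAAAAAAAAAAAAAABEREQAiIiIAMzMzAERERABVVVUAZmZmAHd3dwCIiIgAmZmZAKqqqgC7u7sAzMzMAN3d3QDu7u4A////AIiIiIh3d3d3d3ZlVEMzRFWIiIiIiId3d3ZlVEMyIiNFiIiIiIiIh3dmVEMyIRESNIiIiIiIiId2VUMyIRAAESSZmZiIiIh3ZUQyIREAAAEjmZmZmYiIdlRDIREAAAABI5mZmZmYh2VDMhERAAAAESSqmZmZmHZUMyERERARERI0qqqqmYh2VDIhERERESIjRaqqqqmHZUMiEREREiIzRFa7qqqZh1QzIiERIiM0RVVmu7u6mHZUMiIiIiM0RVZmd7u7uph1QzMiIiM0VWZnd3fMu7qHZUMzMjM0VWZ3d3d3zMuph2VDMzM0RWZ3eIh3d8zLqYZURDM0RWZ3iIiIh3fcy6h2VERERVZ3iIiIiIiH3MuYdlVERFZniIiIiIiIiNy6mGZVVFVneImZiIiIiIjcupdmVVVWd4mZmZiIiIiI3LqHZlVVZ4iZmZmYiIiIiNy5h2ZlVniJmpmZmIiIiIjcqYdmZmd4mqqpmZmIiIiI3KmHZmZniaqqqZmZiIiIiNypd2ZmeJqqqqmZmZiIiIjcqYdmZ3iaqqqpmZmYiIiI7LmHd3eJqrqqqZmZmIiIiO26mId4mau6qqmZmZiIiIjty6mYiZq7uqqpmZmZiIiH/ty6qqqru7qqqZmZmIiHd/7tzLu7u7u6qqmZmYiHd2b+7t3MzMu7uqqpmYiHd2ZV"/>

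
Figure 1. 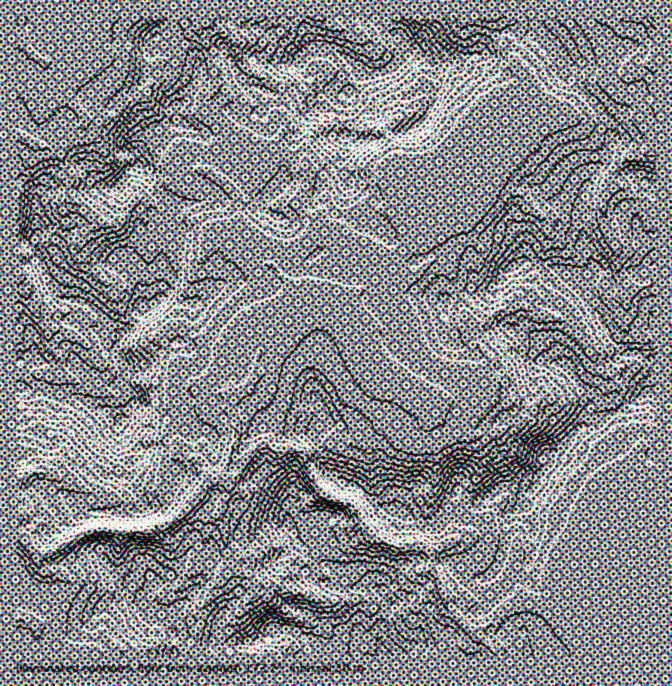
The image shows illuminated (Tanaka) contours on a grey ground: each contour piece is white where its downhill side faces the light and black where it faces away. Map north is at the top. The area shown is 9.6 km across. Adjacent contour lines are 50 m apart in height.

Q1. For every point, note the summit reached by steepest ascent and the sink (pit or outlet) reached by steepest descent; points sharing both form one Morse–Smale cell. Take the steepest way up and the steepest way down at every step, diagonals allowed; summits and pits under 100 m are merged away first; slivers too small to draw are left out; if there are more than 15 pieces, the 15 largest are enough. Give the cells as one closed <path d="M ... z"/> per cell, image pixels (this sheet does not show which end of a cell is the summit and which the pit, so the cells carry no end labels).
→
<path d="M387 209l-17 0-16 7-13 12-4 10-12-9-10-3-6 12-9 10-26 17 29 37-12 23-7 8-19 15-7 8-14-7-7 0-6 6-1 4-5-6-20-9-25-16-11 3-6 6 3 10 10 13 3 8 18 18 18 3 12 5 6 6-3 9-8 2-11 7-5 14-3 18-4 5 0 8 10 17-8 13-27 28-22 10-24 0-1 2-19-2-6-2-3-5 0-24-2-6-23-11-12-2-14-8-18 0-14 9 1 174 367-1-6-17 3-16 5-12 0-8-3-8-11-6-12-15-23-4-13-6-10-10-15-9-8-16 29-12 17 0 4-2 3-7 0-6-7 0-7-3-14-11-8-17-5-18 21-8 26-1 6-6-2-22 10-17 9-8 2-11 13 2 16 10 10-2 4 2 24 30 23 13 7 2 22-2 14-6 5-5-4-15-5-7-25-11 0-8 10-17 0-7-16-21-5-12-22-68-6-3-8 7-9-26-15-2-5-21z"/><path d="M565 114l-18 4-29 13-14 15-10 5-13 16-67 66 9 2 9 26 8-7 6 3 22 68 5 12 16 21 0 7-10 17 0 8 25 11 5 7 4 15-5 5-14 6-12 2-17-2-23-13-24-30-4-2-10 2-16-10-13-2-2 11-9 8-10 17 1 23-10 6-5-1-16 1-21 8 8 26 11 15 15 8 7 0 2-4 0-9 2-4 4 0 5 2 20 18 10 5 13 2 14 12 10 5 4 0 7-4 9-10 11-21 10 8 15 2 24-17 10 0 16 5 6-6 3-10 9-10 1-8 15-11 16-18 34-15-1-13-7-10 0-15-10-12-5-11 1-3 15-1 7-6-23-42-13-18 16-14-8-20 2-10-2-1 14-8 5 0 2-3 12-5 16 0 3 2 0 14 17 27 1-49-7-4-22-20-18-8 4-13-6-4-6-1 7-10 1-8-12-6-23-23z"/><path d="M615 413l-11 6-24 9-16 18-15 11-1 8-9 10-3 10-6 6-16-5-10 0-24 17-15-2-10-8-11 21-9 10-7 4-4 0-10-5-14-12-13-2-10-5-20-18-5-2-4 0-2 4-2 14 9 3 6 17 13 16 26 10 24-2 9 6 2 18 6 10 7 27 46 42 3 7 160 0 1-204-17-3-9-6-9-10-2-11z"/><path d="M202 169l-7 2-10 8-15 4-11 10 12 14 0 6 7 12 1 8-7 11-5 0-6 4 0 49-9 9-8 2-6 5-20 29 0 11 6 17-1 13 10 19-4 6-9 13-10-8-40-19-20-1-6-4-27-1 0 93 13-8 18 0 14 8 12 2 16 10 12 1 18 7 15-2 35-10 12 5 10 9 9-10 8-13-10-17 0-8 4-5 3-18 5-14 11-7 8-2 3-9-6-6-12-5-18-3-18-18-3-8-10-13-3-10 6-6 11-3 25 16 20 9 5 6 1-4 6-6 7 0 14 7 7-8 17-12 9-11 12-25-22-27-9-9-7-1-17-20-10-30 0-15-7-10-11-9z"/><path d="M495 16l-112 1 0 6 20 17 1 12 20 6 10 14 0 26-3 10-13 16-11 7-17 2-16 6-22 0-7-3 3-43-4 0-9 3-10 10-10 3-9 9-20 40-3 12 0 13-5 5-4 0-42-37-6-3-17 25 18 11 9 11 2 18 8 27 19 23 9 3 26-18 9-10 6-12 10 3 12 9 4-10 13-12 16-7 32 2 4 9 2 13 6 1 67-67 5-9 18-15 22-48 2-12-14-21-11-34z"/><path d="M20 136l-4 1 0 250 54 7 40 19 10 8 13-19-10-19 1-13-6-17 0-11 20-29 6-5 8-2 9-9 0-49 6-4 5 0 6-6 1-5-1-8-5-7-2-11-12-13-7 5-15 0-9 9-7 12-6 4-15-1-18-14-13-12-1-27-7-15-9-7-18-4z"/><path d="M382 16l-180 0-3 2-1 10 11 22 5 28 0 12-6 12 0 10 23 23 0 7-3 6 32 30 14 10 4 0 5-5 0-13 3-12 20-40 9-9 10-3 13-12 10-1-4 42 8 4 22 0 16-6 17-2 11-7 11-12 5-14 0-26-10-14-20-6-1-12-20-17z"/><path d="M200 16l-183 0-1 119 22 11 16 2 23-17 7-8 1-4 22-1 21-19 16-3 10-19 4-12 26-27 14-11z"/><path d="M197 28l-13 10-26 27-4 12-10 19-16 3-21 19-22 1-1 4-7 8-24 17 8 7 7 15 1 27 13 12 18 14 15 1 6-4 7-12 9-9 15 0 6-4-10-20-10-10-2-5 0-10 18-19 26-8 25 11 20 14 6-6 0-7-23-23 0-10 6-12 0-12-5-28z"/><path d="M348 503l-4 0-3 11-4 2-17 0-29 12 8 16 15 9 10 10 13 6 23 4 12 15 11 6 3 8 0 8-8 27 5 17 2 2 109 0-1-6-47-43-7-27-6-10-2-18-9-6-24 2-26-10-13-16-6-17z"/><path d="M655 16l-121 1 5 18 22 25 3 15 35 35 14 27-2 10 18 10-7 4-8 11 5 2 11 0 12 4 12 8 2-1z"/><path d="M635 221l-16 0-12 5-2 3-5 0-14 8 2 1-2 10 8 20-16 14 13 18 23 41 5-4 6-11 2 3 15 9 14 0 0-73-18-28 0-14z"/><path d="M534 16l-38 1 7 11 11 34 14 21-2 12-22 48 23-17 25-10 13-2 9 4 23 23 13 5 3-9-14-27-35-35-3-15-22-25z"/><path d="M180 123l-26 8-18 19 2 15 6 5 15 24 11-11 15-4 14-10 10 4 17-23-2-4-19-12z"/><path d="M170 489l-43 12-7 0-22-7 3 34 26 5 1-2 24 0 17-7 15-11 7-10-9-9z"/>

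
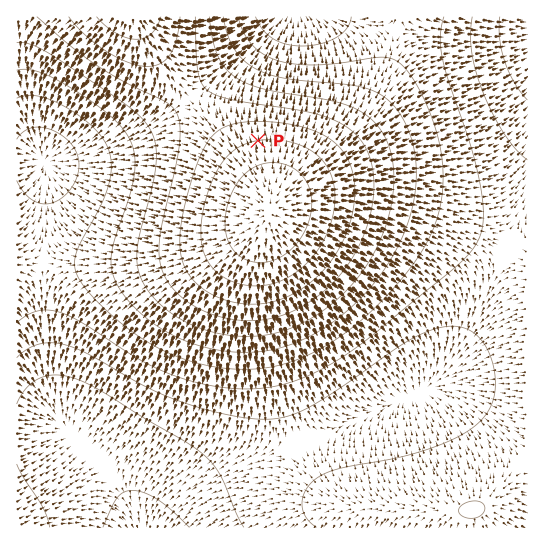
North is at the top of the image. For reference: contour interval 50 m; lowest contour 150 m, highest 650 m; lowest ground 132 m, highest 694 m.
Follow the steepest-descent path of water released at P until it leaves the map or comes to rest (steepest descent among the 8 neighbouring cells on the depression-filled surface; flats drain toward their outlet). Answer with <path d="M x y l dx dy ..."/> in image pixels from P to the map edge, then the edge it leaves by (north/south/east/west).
<path d="M258 141l0-64 11-12 9-19 1-7 3-4 1-6 3-4 1-7 2-1"/>
exit: north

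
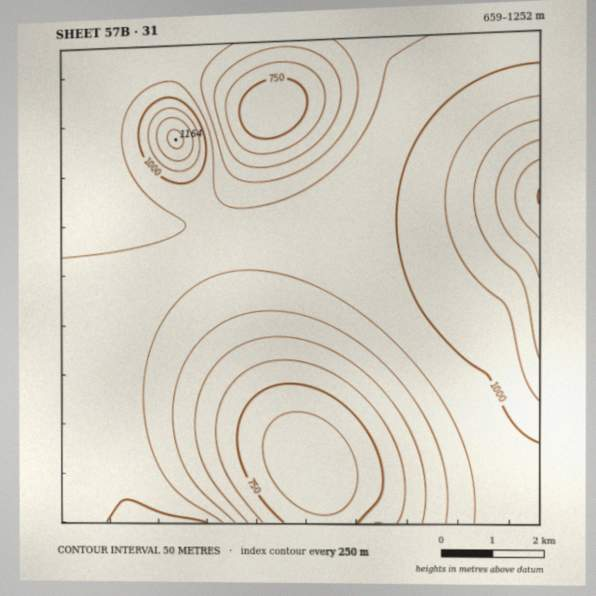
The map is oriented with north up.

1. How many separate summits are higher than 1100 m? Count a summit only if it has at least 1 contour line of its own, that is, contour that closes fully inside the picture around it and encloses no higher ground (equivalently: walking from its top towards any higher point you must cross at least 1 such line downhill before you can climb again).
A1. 1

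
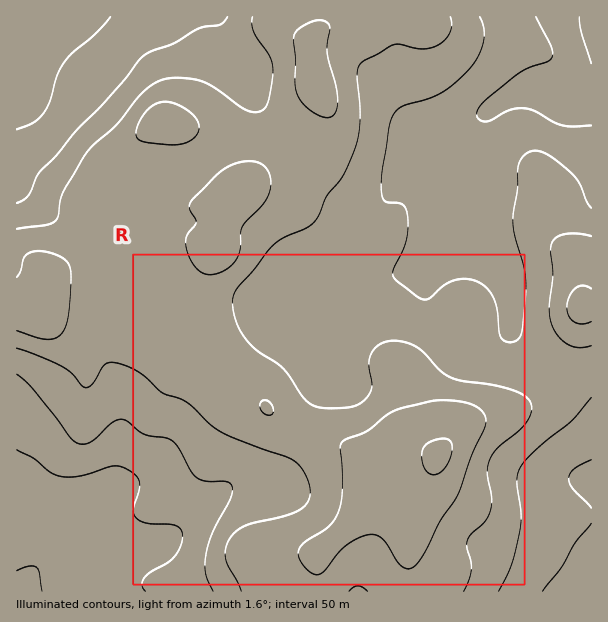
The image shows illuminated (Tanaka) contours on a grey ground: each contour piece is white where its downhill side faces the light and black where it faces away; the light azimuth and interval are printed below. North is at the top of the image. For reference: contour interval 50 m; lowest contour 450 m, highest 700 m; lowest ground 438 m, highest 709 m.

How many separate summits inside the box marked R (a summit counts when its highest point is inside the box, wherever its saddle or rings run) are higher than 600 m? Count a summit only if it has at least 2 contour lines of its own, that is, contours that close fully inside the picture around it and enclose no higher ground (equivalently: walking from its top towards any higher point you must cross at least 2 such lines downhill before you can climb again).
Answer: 1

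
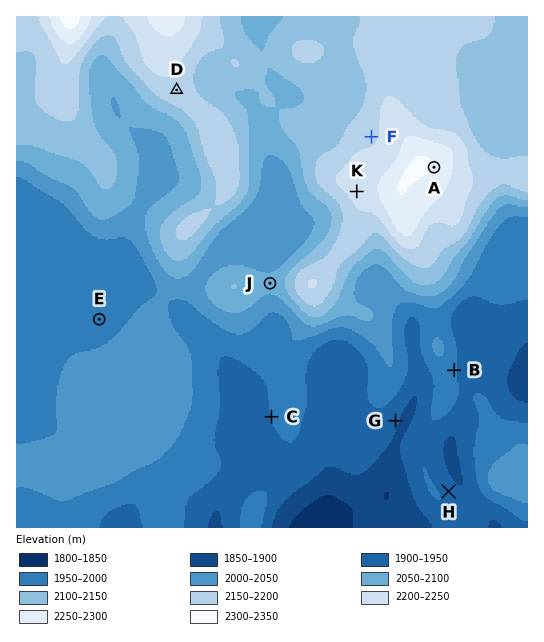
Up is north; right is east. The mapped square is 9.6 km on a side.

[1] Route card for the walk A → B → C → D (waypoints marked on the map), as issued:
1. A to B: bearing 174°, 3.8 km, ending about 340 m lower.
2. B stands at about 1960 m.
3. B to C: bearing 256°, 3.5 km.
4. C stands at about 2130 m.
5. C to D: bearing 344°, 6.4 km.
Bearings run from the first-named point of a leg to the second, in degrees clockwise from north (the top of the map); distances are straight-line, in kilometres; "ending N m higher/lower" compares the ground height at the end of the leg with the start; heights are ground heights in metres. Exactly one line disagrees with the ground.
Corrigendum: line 4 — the height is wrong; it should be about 1950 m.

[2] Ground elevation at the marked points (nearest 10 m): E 1990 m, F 2190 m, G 1910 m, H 1930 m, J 2060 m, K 2220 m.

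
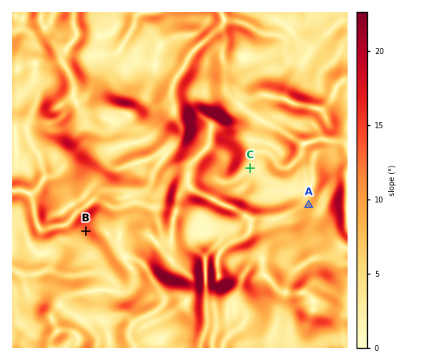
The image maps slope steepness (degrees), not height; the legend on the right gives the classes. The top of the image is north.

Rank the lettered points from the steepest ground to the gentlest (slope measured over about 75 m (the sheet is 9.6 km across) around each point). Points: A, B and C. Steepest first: B A C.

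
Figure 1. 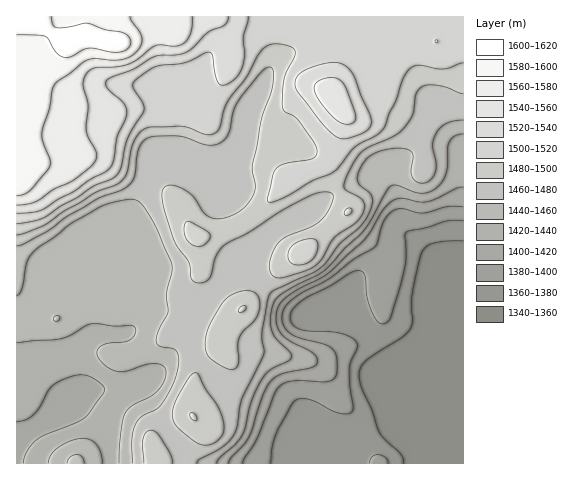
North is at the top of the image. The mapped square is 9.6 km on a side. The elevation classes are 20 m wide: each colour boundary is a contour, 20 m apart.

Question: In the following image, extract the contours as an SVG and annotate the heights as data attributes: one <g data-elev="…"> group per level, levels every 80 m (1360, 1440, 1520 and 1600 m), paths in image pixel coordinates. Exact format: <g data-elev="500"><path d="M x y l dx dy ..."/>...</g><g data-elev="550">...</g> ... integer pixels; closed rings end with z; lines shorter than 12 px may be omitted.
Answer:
<g data-elev="1360"><path d="M403 463l0-4-2-5-17-15-5-8-7-20-11-26-2-8 1-7 3-6 4-4 35-23 9-9 1-7-1-17 1-12 8-34 4-9 4-4 9-3 26-1"/></g><g data-elev="1440"><path d="M102 463l-1-10-4-8-6-5-8-2-12 3-12 6-8 8-3 8"/><path d="M217 463l3-5 15-13 7-10 10-35 11-22 8-9 16-7 5-5-2-4-13-14-6-10 0-16 5-14 9-7 34-18 10-8 15-17 21-21 25-41 7-2 16 7 8 1 9-1 8-5 5-7 4-8 1-24 1-7 6-5 8-2"/><path d="M17 342l45-4 9-3 16-10 5-1 23 2 16-1 4 2 0 7-5 6-6 2-16 1-8 4-3 6 2 5 9 10 11 4 10-1 18-7 12 0 6 4 1 7-3 9-6 8-7 5-18 9-7 7-4 20-2 30"/></g><g data-elev="1520"><path d="M17 224l16-3 10-3 49-31 19-8 6-4 4-8 7-29 16-28-1-6-9-15-1-5 3-4 13-10 10-4 27-4 23-10 4 4 2 18 3 9 3 2 3 0 10-5 6-7 3-10 1-9-1-16 5-21"/><path d="M339 138l9 0 16-6 6-5 1-7-20-48-9-8-12-1-15 3-13 6-5 5-2 8 3 7 23 30 11 11z"/></g><g data-elev="1600"><path d="M17 35l28 1 11 17 5 3 5 2 5-2 12-6 6-2 23 4 8 0 7-3 3-4-1-7-6-5-18-3-18-7-19 4-12 1-3-3-2-8"/></g>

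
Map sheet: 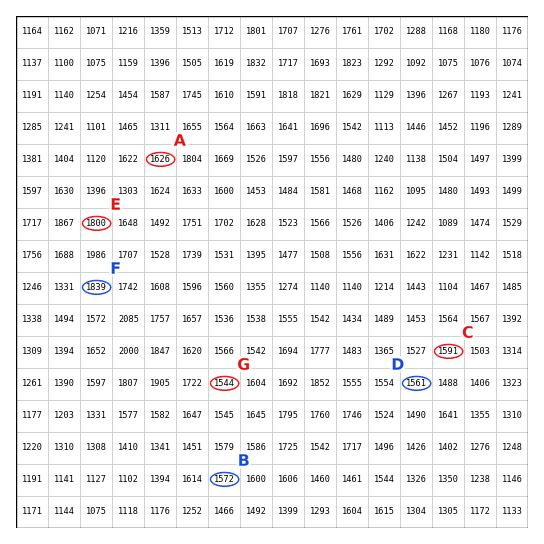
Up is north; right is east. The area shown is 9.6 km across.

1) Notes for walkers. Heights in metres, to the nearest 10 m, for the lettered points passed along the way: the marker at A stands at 1630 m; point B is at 1570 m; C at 1590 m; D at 1560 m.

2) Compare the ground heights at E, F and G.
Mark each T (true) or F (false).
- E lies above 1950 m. F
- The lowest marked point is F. F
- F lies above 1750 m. T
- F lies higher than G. T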